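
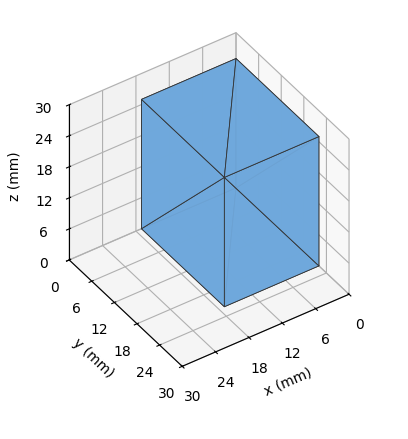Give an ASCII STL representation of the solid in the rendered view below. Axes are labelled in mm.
Reading the render: the shape is a rectangular box, roughly 17 × 22 mm footprint and 25 mm tall (dimensions read to the nearest mm from the axis ticks). For the STL, each face is triangulated and given an outward normal.

solid part
  facet normal 0.0000 0.0000 -1.0000
    outer loop
      vertex 17.0 22.0 0.0
      vertex 17.0 0.0 0.0
      vertex 0.0 0.0 0.0
    endloop
  endfacet
  facet normal 0.0000 0.0000 -1.0000
    outer loop
      vertex 0.0 22.0 0.0
      vertex 17.0 22.0 0.0
      vertex 0.0 0.0 0.0
    endloop
  endfacet
  facet normal 0.0000 0.0000 1.0000
    outer loop
      vertex 0.0 0.0 25.0
      vertex 17.0 0.0 25.0
      vertex 17.0 22.0 25.0
    endloop
  endfacet
  facet normal 0.0000 0.0000 1.0000
    outer loop
      vertex 0.0 0.0 25.0
      vertex 17.0 22.0 25.0
      vertex 0.0 22.0 25.0
    endloop
  endfacet
  facet normal 0.0000 -1.0000 0.0000
    outer loop
      vertex 0.0 0.0 0.0
      vertex 17.0 0.0 0.0
      vertex 17.0 0.0 25.0
    endloop
  endfacet
  facet normal 0.0000 -1.0000 0.0000
    outer loop
      vertex 0.0 0.0 0.0
      vertex 17.0 0.0 25.0
      vertex 0.0 0.0 25.0
    endloop
  endfacet
  facet normal 0.0000 1.0000 0.0000
    outer loop
      vertex 17.0 22.0 25.0
      vertex 17.0 22.0 0.0
      vertex 0.0 22.0 0.0
    endloop
  endfacet
  facet normal 0.0000 1.0000 0.0000
    outer loop
      vertex 0.0 22.0 25.0
      vertex 17.0 22.0 25.0
      vertex 0.0 22.0 0.0
    endloop
  endfacet
  facet normal -1.0000 0.0000 0.0000
    outer loop
      vertex 0.0 22.0 25.0
      vertex 0.0 22.0 0.0
      vertex 0.0 0.0 0.0
    endloop
  endfacet
  facet normal -1.0000 0.0000 0.0000
    outer loop
      vertex 0.0 0.0 25.0
      vertex 0.0 22.0 25.0
      vertex 0.0 0.0 0.0
    endloop
  endfacet
  facet normal 1.0000 0.0000 0.0000
    outer loop
      vertex 17.0 0.0 0.0
      vertex 17.0 22.0 0.0
      vertex 17.0 22.0 25.0
    endloop
  endfacet
  facet normal 1.0000 0.0000 0.0000
    outer loop
      vertex 17.0 0.0 0.0
      vertex 17.0 22.0 25.0
      vertex 17.0 0.0 25.0
    endloop
  endfacet
endsolid part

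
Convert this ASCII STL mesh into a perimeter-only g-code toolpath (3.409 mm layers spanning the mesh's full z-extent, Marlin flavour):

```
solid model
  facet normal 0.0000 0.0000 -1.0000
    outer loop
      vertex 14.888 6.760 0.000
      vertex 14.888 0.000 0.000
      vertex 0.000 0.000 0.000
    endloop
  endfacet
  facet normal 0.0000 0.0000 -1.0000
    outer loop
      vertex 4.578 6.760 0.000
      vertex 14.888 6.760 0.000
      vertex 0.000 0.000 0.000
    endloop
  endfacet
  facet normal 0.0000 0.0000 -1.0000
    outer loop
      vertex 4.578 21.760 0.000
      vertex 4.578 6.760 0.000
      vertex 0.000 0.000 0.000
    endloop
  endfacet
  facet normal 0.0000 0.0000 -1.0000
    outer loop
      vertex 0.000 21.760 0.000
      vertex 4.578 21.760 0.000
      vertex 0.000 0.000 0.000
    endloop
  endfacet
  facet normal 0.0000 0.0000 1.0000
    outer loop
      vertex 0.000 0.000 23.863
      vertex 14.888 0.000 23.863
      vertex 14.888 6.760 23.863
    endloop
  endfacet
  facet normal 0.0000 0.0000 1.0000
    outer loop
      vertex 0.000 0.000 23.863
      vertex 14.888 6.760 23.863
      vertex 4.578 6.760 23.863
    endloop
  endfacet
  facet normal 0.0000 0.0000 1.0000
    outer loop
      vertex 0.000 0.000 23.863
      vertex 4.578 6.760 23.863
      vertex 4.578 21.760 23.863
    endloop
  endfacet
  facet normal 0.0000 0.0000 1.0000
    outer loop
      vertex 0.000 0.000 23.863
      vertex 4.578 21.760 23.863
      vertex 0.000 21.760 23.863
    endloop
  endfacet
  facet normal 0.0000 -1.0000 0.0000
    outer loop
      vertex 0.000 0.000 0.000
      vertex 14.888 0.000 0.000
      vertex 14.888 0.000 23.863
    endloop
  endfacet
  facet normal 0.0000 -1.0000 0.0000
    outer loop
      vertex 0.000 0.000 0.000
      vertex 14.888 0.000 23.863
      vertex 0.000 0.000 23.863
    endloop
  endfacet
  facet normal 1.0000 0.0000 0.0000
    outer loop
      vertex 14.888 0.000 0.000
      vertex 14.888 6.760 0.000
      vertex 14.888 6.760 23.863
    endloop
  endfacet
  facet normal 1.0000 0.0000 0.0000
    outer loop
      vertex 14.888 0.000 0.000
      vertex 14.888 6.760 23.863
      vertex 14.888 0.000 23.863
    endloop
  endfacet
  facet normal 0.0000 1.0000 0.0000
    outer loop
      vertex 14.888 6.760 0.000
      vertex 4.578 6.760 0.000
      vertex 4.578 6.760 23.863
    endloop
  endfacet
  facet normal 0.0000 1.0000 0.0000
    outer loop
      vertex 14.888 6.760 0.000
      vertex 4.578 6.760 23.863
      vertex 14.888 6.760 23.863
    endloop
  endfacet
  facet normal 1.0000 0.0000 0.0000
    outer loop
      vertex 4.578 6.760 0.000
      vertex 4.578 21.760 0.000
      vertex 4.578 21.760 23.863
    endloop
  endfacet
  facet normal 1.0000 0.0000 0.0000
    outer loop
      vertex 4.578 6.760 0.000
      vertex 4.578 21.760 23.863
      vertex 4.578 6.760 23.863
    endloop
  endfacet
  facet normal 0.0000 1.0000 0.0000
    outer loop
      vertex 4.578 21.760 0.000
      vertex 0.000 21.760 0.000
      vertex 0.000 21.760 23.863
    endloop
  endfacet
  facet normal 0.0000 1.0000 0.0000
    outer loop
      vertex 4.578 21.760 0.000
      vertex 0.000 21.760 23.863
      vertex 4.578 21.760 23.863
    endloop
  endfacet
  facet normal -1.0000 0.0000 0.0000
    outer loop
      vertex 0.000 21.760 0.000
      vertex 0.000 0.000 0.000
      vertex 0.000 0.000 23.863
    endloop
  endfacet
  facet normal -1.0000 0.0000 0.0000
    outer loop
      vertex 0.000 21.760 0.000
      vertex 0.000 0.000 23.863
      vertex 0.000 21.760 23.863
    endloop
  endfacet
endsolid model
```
; perimeter-only toolpath
G21 ; units = mm
G90 ; absolute positioning
G28 ; home
; layer 1
G0 Z3.409
G0 X0.000 Y0.000
G1 X14.888 Y0.000
G1 X14.888 Y6.760
G1 X4.578 Y6.760
G1 X4.578 Y21.760
G1 X0.000 Y21.760
G1 X0.000 Y0.000
; layer 2
G0 Z6.818
G0 X0.000 Y0.000
G1 X14.888 Y0.000
G1 X14.888 Y6.760
G1 X4.578 Y6.760
G1 X4.578 Y21.760
G1 X0.000 Y21.760
G1 X0.000 Y0.000
; layer 3
G0 Z10.227
G0 X0.000 Y0.000
G1 X14.888 Y0.000
G1 X14.888 Y6.760
G1 X4.578 Y6.760
G1 X4.578 Y21.760
G1 X0.000 Y21.760
G1 X0.000 Y0.000
; layer 4
G0 Z13.636
G0 X0.000 Y0.000
G1 X14.888 Y0.000
G1 X14.888 Y6.760
G1 X4.578 Y6.760
G1 X4.578 Y21.760
G1 X0.000 Y21.760
G1 X0.000 Y0.000
; layer 5
G0 Z17.045
G0 X0.000 Y0.000
G1 X14.888 Y0.000
G1 X14.888 Y6.760
G1 X4.578 Y6.760
G1 X4.578 Y21.760
G1 X0.000 Y21.760
G1 X0.000 Y0.000
; layer 6
G0 Z20.454
G0 X0.000 Y0.000
G1 X14.888 Y0.000
G1 X14.888 Y6.760
G1 X4.578 Y6.760
G1 X4.578 Y21.760
G1 X0.000 Y21.760
G1 X0.000 Y0.000
; layer 7
G0 Z23.863
G0 X0.000 Y0.000
G1 X14.888 Y0.000
G1 X14.888 Y6.760
G1 X4.578 Y6.760
G1 X4.578 Y21.760
G1 X0.000 Y21.760
G1 X0.000 Y0.000
M2 ; end

The solid is an L-shaped prism: outer 14.9 × 21.8 mm, arm thicknesses ≈ 6.76 mm (horizontal) and 4.58 mm (vertical), extruded 23.9 mm in z. Slicing at Δz = 3.409 mm — 7 equal slices spanning the solid's height, so layer i sits at z = i·h/7 — gives 7 non-empty perimeters. Each is a 6-segment closed polygon; G0 lifts to the layer z and rapids to the start vertex, then G1 traces the edges.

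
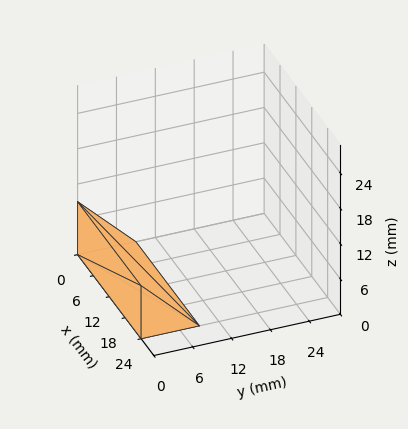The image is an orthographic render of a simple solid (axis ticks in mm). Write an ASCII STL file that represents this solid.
Reading the render: the shape is a wedge (ramp): 24 × 9 mm base, rising to 9 mm along the y=0 edge and sloping linearly to z=0 at y=9 (dimensions read to the nearest mm from the axis ticks). For the STL, each face is triangulated and given an outward normal.

solid part
  facet normal 0.0000 0.0000 -1.0000
    outer loop
      vertex 24.00 9.00 0.00
      vertex 24.00 0.00 0.00
      vertex 0.00 0.00 0.00
    endloop
  endfacet
  facet normal 0.0000 0.0000 -1.0000
    outer loop
      vertex 0.00 9.00 0.00
      vertex 24.00 9.00 0.00
      vertex 0.00 0.00 0.00
    endloop
  endfacet
  facet normal 0.0000 -1.0000 0.0000
    outer loop
      vertex 0.00 0.00 0.00
      vertex 24.00 0.00 0.00
      vertex 24.00 0.00 9.00
    endloop
  endfacet
  facet normal 0.0000 -1.0000 0.0000
    outer loop
      vertex 0.00 0.00 0.00
      vertex 24.00 0.00 9.00
      vertex 0.00 0.00 9.00
    endloop
  endfacet
  facet normal 0.0000 0.7071 0.7071
    outer loop
      vertex 0.00 0.00 9.00
      vertex 24.00 0.00 9.00
      vertex 24.00 9.00 0.00
    endloop
  endfacet
  facet normal 0.0000 0.7071 0.7071
    outer loop
      vertex 0.00 0.00 9.00
      vertex 24.00 9.00 0.00
      vertex 0.00 9.00 0.00
    endloop
  endfacet
  facet normal -1.0000 0.0000 0.0000
    outer loop
      vertex 0.00 0.00 9.00
      vertex 0.00 9.00 0.00
      vertex 0.00 0.00 0.00
    endloop
  endfacet
  facet normal 1.0000 0.0000 0.0000
    outer loop
      vertex 24.00 0.00 0.00
      vertex 24.00 9.00 0.00
      vertex 24.00 0.00 9.00
    endloop
  endfacet
endsolid part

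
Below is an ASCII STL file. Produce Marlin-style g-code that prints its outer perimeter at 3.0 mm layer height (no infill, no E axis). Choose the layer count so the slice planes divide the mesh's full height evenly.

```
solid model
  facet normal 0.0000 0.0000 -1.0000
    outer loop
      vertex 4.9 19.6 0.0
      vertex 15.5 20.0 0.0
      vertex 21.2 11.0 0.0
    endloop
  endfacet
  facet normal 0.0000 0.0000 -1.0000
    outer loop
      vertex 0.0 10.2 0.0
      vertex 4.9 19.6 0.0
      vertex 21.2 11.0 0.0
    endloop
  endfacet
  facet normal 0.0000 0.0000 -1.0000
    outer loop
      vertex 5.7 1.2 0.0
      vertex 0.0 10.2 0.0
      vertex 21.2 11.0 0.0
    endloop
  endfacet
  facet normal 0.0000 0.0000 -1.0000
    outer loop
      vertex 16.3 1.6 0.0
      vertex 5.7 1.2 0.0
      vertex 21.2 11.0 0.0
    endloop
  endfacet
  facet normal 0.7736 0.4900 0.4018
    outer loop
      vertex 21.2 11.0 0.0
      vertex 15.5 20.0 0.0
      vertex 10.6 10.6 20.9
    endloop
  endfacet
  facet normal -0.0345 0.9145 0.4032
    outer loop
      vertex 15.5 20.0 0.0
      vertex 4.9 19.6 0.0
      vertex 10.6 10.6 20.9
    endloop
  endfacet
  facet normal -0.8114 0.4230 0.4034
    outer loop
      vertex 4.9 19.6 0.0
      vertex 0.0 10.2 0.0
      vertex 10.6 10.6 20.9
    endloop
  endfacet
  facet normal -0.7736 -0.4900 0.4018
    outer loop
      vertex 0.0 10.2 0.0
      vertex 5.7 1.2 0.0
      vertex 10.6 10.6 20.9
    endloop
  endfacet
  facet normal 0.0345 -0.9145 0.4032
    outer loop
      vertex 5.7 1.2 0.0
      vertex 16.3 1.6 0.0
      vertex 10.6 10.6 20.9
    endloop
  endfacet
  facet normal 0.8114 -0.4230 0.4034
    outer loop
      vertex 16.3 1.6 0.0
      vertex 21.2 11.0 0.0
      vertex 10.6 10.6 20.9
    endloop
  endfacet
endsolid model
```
; perimeter-only toolpath
G21 ; units = mm
G90 ; absolute positioning
G28 ; home
; layer 1
G0 Z3.0
G0 X19.7 Y10.9
G1 X14.8 Y18.7
G1 X5.7 Y18.3
G1 X1.5 Y10.3
G1 X6.4 Y2.5
G1 X15.5 Y2.9
G1 X19.7 Y10.9
; layer 2
G0 Z6.0
G0 X18.2 Y10.9
G1 X14.1 Y17.3
G1 X6.5 Y17.0
G1 X3.0 Y10.3
G1 X7.1 Y3.9
G1 X14.7 Y4.2
G1 X18.2 Y10.9
; layer 3
G0 Z9.0
G0 X16.7 Y10.8
G1 X13.4 Y16.0
G1 X7.3 Y15.7
G1 X4.5 Y10.4
G1 X7.8 Y5.2
G1 X13.9 Y5.5
G1 X16.7 Y10.8
; layer 4
G0 Z11.9
G0 X15.1 Y10.8
G1 X12.7 Y14.6
G1 X8.2 Y14.5
G1 X6.1 Y10.4
G1 X8.5 Y6.6
G1 X13.0 Y6.7
G1 X15.1 Y10.8
; layer 5
G0 Z14.9
G0 X13.6 Y10.7
G1 X12.0 Y13.3
G1 X9.0 Y13.2
G1 X7.6 Y10.5
G1 X9.2 Y7.9
G1 X12.2 Y8.0
G1 X13.6 Y10.7
; layer 6
G0 Z17.9
G0 X12.1 Y10.7
G1 X11.3 Y11.9
G1 X9.8 Y11.9
G1 X9.1 Y10.5
G1 X9.9 Y9.3
G1 X11.4 Y9.3
G1 X12.1 Y10.7
M2 ; end

The solid is a regular 6-sided pyramid, base circumscribed radius ≈ 10.6 mm, apex at z ≈ 20.9 mm. Slicing at Δz = 3.0 mm — 7 equal slices spanning the solid's height, so layer i sits at z = i·h/7 — gives 6 non-empty perimeters. Each is a 6-segment closed polygon; G0 lifts to the layer z and rapids to the start vertex, then G1 traces the edges. The cross-section shrinks linearly with z (the slice at the apex is degenerate and omitted).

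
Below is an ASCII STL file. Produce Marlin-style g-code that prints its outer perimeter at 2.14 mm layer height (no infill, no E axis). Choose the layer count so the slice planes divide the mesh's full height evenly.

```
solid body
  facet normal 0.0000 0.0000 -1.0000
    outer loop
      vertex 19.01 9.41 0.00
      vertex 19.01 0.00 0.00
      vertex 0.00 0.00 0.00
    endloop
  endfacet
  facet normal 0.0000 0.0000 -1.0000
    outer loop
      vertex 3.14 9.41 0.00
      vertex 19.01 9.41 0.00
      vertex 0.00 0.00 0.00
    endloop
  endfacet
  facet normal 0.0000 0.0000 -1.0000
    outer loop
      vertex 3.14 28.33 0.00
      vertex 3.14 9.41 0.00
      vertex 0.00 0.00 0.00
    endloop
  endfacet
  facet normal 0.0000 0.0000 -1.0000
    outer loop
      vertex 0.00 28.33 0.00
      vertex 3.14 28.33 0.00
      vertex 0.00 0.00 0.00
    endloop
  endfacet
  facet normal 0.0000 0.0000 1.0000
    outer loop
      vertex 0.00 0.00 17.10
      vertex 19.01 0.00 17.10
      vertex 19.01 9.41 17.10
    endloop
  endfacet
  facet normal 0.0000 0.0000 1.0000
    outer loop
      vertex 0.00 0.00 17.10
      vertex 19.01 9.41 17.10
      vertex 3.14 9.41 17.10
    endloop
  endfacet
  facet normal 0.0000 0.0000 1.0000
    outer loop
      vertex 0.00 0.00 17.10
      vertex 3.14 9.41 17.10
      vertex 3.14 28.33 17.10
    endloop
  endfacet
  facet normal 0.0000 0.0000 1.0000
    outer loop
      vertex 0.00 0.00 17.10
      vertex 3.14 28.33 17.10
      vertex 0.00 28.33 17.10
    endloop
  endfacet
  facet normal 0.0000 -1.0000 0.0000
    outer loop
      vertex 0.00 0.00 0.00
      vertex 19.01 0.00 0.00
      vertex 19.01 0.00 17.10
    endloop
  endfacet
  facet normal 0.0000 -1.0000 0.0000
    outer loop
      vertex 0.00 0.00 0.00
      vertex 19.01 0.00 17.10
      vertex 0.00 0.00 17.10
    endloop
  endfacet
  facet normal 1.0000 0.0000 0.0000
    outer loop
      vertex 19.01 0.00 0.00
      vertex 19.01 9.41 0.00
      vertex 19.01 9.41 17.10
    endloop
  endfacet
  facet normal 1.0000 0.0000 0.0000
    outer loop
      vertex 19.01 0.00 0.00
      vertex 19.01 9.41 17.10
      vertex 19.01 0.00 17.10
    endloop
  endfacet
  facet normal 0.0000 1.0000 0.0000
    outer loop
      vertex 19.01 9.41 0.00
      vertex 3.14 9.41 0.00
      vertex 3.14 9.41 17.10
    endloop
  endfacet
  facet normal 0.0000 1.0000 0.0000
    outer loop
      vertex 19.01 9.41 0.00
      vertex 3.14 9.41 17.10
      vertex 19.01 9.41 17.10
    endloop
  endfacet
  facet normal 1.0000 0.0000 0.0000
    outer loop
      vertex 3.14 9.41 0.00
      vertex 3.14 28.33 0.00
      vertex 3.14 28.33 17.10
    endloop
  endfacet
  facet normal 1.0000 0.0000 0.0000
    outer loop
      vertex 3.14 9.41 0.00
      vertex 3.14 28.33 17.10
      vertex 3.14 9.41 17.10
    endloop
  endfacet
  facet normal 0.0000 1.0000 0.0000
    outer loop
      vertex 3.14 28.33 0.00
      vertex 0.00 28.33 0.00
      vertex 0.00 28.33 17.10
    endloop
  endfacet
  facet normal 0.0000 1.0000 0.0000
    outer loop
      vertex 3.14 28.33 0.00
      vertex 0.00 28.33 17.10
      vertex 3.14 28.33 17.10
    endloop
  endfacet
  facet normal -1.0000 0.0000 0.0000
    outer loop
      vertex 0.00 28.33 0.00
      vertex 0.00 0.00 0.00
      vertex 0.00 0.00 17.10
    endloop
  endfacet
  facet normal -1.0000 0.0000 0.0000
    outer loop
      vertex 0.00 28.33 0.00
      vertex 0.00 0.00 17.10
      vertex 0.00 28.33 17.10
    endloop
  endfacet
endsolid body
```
; perimeter-only toolpath
G21 ; units = mm
G90 ; absolute positioning
G28 ; home
; layer 1
G0 Z2.14
G0 X0.00 Y0.00
G1 X19.01 Y0.00
G1 X19.01 Y9.41
G1 X3.14 Y9.41
G1 X3.14 Y28.33
G1 X0.00 Y28.33
G1 X0.00 Y0.00
; layer 2
G0 Z4.28
G0 X0.00 Y0.00
G1 X19.01 Y0.00
G1 X19.01 Y9.41
G1 X3.14 Y9.41
G1 X3.14 Y28.33
G1 X0.00 Y28.33
G1 X0.00 Y0.00
; layer 3
G0 Z6.41
G0 X0.00 Y0.00
G1 X19.01 Y0.00
G1 X19.01 Y9.41
G1 X3.14 Y9.41
G1 X3.14 Y28.33
G1 X0.00 Y28.33
G1 X0.00 Y0.00
; layer 4
G0 Z8.55
G0 X0.00 Y0.00
G1 X19.01 Y0.00
G1 X19.01 Y9.41
G1 X3.14 Y9.41
G1 X3.14 Y28.33
G1 X0.00 Y28.33
G1 X0.00 Y0.00
; layer 5
G0 Z10.69
G0 X0.00 Y0.00
G1 X19.01 Y0.00
G1 X19.01 Y9.41
G1 X3.14 Y9.41
G1 X3.14 Y28.33
G1 X0.00 Y28.33
G1 X0.00 Y0.00
; layer 6
G0 Z12.83
G0 X0.00 Y0.00
G1 X19.01 Y0.00
G1 X19.01 Y9.41
G1 X3.14 Y9.41
G1 X3.14 Y28.33
G1 X0.00 Y28.33
G1 X0.00 Y0.00
; layer 7
G0 Z14.96
G0 X0.00 Y0.00
G1 X19.01 Y0.00
G1 X19.01 Y9.41
G1 X3.14 Y9.41
G1 X3.14 Y28.33
G1 X0.00 Y28.33
G1 X0.00 Y0.00
; layer 8
G0 Z17.10
G0 X0.00 Y0.00
G1 X19.01 Y0.00
G1 X19.01 Y9.41
G1 X3.14 Y9.41
G1 X3.14 Y28.33
G1 X0.00 Y28.33
G1 X0.00 Y0.00
M2 ; end

The solid is an L-shaped prism: outer 19 × 28.3 mm, arm thicknesses ≈ 9.41 mm (horizontal) and 3.14 mm (vertical), extruded 17.1 mm in z. Slicing at Δz = 2.14 mm — 8 equal slices spanning the solid's height, so layer i sits at z = i·h/8 — gives 8 non-empty perimeters. Each is a 6-segment closed polygon; G0 lifts to the layer z and rapids to the start vertex, then G1 traces the edges.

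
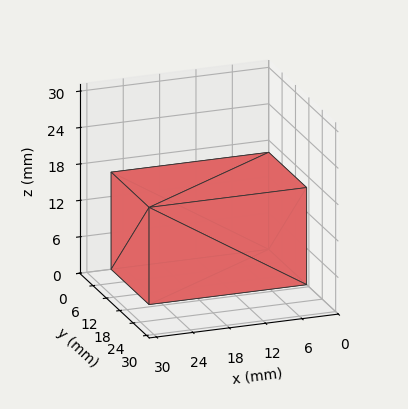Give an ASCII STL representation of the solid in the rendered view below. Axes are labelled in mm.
Reading the render: the shape is a rectangular box, roughly 26 × 17 mm footprint and 16 mm tall (dimensions read to the nearest mm from the axis ticks). For the STL, each face is triangulated and given an outward normal.

solid part
  facet normal 0.0000 0.0000 -1.0000
    outer loop
      vertex 26.0 17.0 0.0
      vertex 26.0 0.0 0.0
      vertex 0.0 0.0 0.0
    endloop
  endfacet
  facet normal 0.0000 0.0000 -1.0000
    outer loop
      vertex 0.0 17.0 0.0
      vertex 26.0 17.0 0.0
      vertex 0.0 0.0 0.0
    endloop
  endfacet
  facet normal 0.0000 0.0000 1.0000
    outer loop
      vertex 0.0 0.0 16.0
      vertex 26.0 0.0 16.0
      vertex 26.0 17.0 16.0
    endloop
  endfacet
  facet normal 0.0000 0.0000 1.0000
    outer loop
      vertex 0.0 0.0 16.0
      vertex 26.0 17.0 16.0
      vertex 0.0 17.0 16.0
    endloop
  endfacet
  facet normal 0.0000 -1.0000 0.0000
    outer loop
      vertex 0.0 0.0 0.0
      vertex 26.0 0.0 0.0
      vertex 26.0 0.0 16.0
    endloop
  endfacet
  facet normal 0.0000 -1.0000 0.0000
    outer loop
      vertex 0.0 0.0 0.0
      vertex 26.0 0.0 16.0
      vertex 0.0 0.0 16.0
    endloop
  endfacet
  facet normal 0.0000 1.0000 0.0000
    outer loop
      vertex 26.0 17.0 16.0
      vertex 26.0 17.0 0.0
      vertex 0.0 17.0 0.0
    endloop
  endfacet
  facet normal 0.0000 1.0000 0.0000
    outer loop
      vertex 0.0 17.0 16.0
      vertex 26.0 17.0 16.0
      vertex 0.0 17.0 0.0
    endloop
  endfacet
  facet normal -1.0000 0.0000 0.0000
    outer loop
      vertex 0.0 17.0 16.0
      vertex 0.0 17.0 0.0
      vertex 0.0 0.0 0.0
    endloop
  endfacet
  facet normal -1.0000 0.0000 0.0000
    outer loop
      vertex 0.0 0.0 16.0
      vertex 0.0 17.0 16.0
      vertex 0.0 0.0 0.0
    endloop
  endfacet
  facet normal 1.0000 0.0000 0.0000
    outer loop
      vertex 26.0 0.0 0.0
      vertex 26.0 17.0 0.0
      vertex 26.0 17.0 16.0
    endloop
  endfacet
  facet normal 1.0000 0.0000 0.0000
    outer loop
      vertex 26.0 0.0 0.0
      vertex 26.0 17.0 16.0
      vertex 26.0 0.0 16.0
    endloop
  endfacet
endsolid part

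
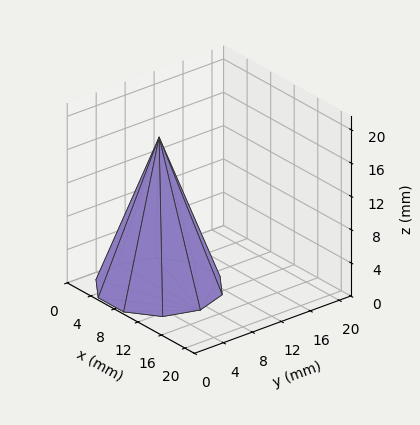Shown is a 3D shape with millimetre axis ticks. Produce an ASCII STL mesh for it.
Reading the render: the shape is a regular 10-sided pyramid, base circumscribed radius ≈ 7 mm, apex at z ≈ 18 mm (dimensions read to the nearest mm from the axis ticks). For the STL, each face is triangulated and given an outward normal.

solid part
  facet normal 0.0000 0.0000 -1.0000
    outer loop
      vertex 9.163 13.657 0.000
      vertex 12.663 11.114 0.000
      vertex 14.000 7.000 0.000
    endloop
  endfacet
  facet normal 0.0000 0.0000 -1.0000
    outer loop
      vertex 4.837 13.657 0.000
      vertex 9.163 13.657 0.000
      vertex 14.000 7.000 0.000
    endloop
  endfacet
  facet normal 0.0000 0.0000 -1.0000
    outer loop
      vertex 1.337 11.114 0.000
      vertex 4.837 13.657 0.000
      vertex 14.000 7.000 0.000
    endloop
  endfacet
  facet normal 0.0000 0.0000 -1.0000
    outer loop
      vertex 0.000 7.000 0.000
      vertex 1.337 11.114 0.000
      vertex 14.000 7.000 0.000
    endloop
  endfacet
  facet normal 0.0000 0.0000 -1.0000
    outer loop
      vertex 1.337 2.886 0.000
      vertex 0.000 7.000 0.000
      vertex 14.000 7.000 0.000
    endloop
  endfacet
  facet normal 0.0000 0.0000 -1.0000
    outer loop
      vertex 4.837 0.343 0.000
      vertex 1.337 2.886 0.000
      vertex 14.000 7.000 0.000
    endloop
  endfacet
  facet normal 0.0000 0.0000 -1.0000
    outer loop
      vertex 9.163 0.343 0.000
      vertex 4.837 0.343 0.000
      vertex 14.000 7.000 0.000
    endloop
  endfacet
  facet normal 0.0000 0.0000 -1.0000
    outer loop
      vertex 12.663 2.886 0.000
      vertex 9.163 0.343 0.000
      vertex 14.000 7.000 0.000
    endloop
  endfacet
  facet normal 0.8920 0.2899 0.3469
    outer loop
      vertex 14.000 7.000 0.000
      vertex 12.663 11.114 0.000
      vertex 7.000 7.000 18.000
    endloop
  endfacet
  facet normal 0.5513 0.7588 0.3469
    outer loop
      vertex 12.663 11.114 0.000
      vertex 9.163 13.657 0.000
      vertex 7.000 7.000 18.000
    endloop
  endfacet
  facet normal 0.0000 0.9379 0.3469
    outer loop
      vertex 9.163 13.657 0.000
      vertex 4.837 13.657 0.000
      vertex 7.000 7.000 18.000
    endloop
  endfacet
  facet normal -0.5513 0.7588 0.3469
    outer loop
      vertex 4.837 13.657 0.000
      vertex 1.337 11.114 0.000
      vertex 7.000 7.000 18.000
    endloop
  endfacet
  facet normal -0.8920 0.2899 0.3469
    outer loop
      vertex 1.337 11.114 0.000
      vertex 0.000 7.000 0.000
      vertex 7.000 7.000 18.000
    endloop
  endfacet
  facet normal -0.8920 -0.2899 0.3469
    outer loop
      vertex 0.000 7.000 0.000
      vertex 1.337 2.886 0.000
      vertex 7.000 7.000 18.000
    endloop
  endfacet
  facet normal -0.5513 -0.7588 0.3469
    outer loop
      vertex 1.337 2.886 0.000
      vertex 4.837 0.343 0.000
      vertex 7.000 7.000 18.000
    endloop
  endfacet
  facet normal 0.0000 -0.9379 0.3469
    outer loop
      vertex 4.837 0.343 0.000
      vertex 9.163 0.343 0.000
      vertex 7.000 7.000 18.000
    endloop
  endfacet
  facet normal 0.5513 -0.7588 0.3469
    outer loop
      vertex 9.163 0.343 0.000
      vertex 12.663 2.886 0.000
      vertex 7.000 7.000 18.000
    endloop
  endfacet
  facet normal 0.8920 -0.2899 0.3469
    outer loop
      vertex 12.663 2.886 0.000
      vertex 14.000 7.000 0.000
      vertex 7.000 7.000 18.000
    endloop
  endfacet
endsolid part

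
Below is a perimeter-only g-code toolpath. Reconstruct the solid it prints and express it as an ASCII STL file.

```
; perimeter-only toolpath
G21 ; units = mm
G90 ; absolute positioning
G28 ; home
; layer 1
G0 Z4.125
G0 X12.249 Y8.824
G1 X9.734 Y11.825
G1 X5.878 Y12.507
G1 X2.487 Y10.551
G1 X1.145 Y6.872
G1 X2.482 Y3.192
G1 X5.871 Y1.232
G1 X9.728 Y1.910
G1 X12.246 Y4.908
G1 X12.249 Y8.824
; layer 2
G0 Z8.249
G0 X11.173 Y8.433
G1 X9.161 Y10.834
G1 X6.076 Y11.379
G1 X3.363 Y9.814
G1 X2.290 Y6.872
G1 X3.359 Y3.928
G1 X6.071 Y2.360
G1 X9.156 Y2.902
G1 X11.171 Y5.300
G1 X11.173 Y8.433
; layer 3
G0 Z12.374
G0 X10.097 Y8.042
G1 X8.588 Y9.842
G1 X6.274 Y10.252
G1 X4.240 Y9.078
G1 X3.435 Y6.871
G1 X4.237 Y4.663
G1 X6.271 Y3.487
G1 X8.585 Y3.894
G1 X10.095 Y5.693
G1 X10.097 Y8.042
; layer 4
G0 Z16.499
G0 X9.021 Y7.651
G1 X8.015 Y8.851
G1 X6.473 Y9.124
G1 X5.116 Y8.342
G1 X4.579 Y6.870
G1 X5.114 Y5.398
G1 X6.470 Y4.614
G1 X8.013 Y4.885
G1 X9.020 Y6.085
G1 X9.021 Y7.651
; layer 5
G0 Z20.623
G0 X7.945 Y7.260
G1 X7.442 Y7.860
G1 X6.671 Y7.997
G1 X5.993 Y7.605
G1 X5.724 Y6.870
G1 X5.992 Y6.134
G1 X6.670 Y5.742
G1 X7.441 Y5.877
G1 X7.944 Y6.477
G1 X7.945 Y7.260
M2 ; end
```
solid part
  facet normal 0.0000 0.0000 -1.0000
    outer loop
      vertex 5.680 13.634 0.000
      vertex 10.307 12.816 0.000
      vertex 13.325 9.215 0.000
    endloop
  endfacet
  facet normal 0.0000 0.0000 -1.0000
    outer loop
      vertex 1.610 11.287 0.000
      vertex 5.680 13.634 0.000
      vertex 13.325 9.215 0.000
    endloop
  endfacet
  facet normal 0.0000 0.0000 -1.0000
    outer loop
      vertex 0.000 6.873 0.000
      vertex 1.610 11.287 0.000
      vertex 13.325 9.215 0.000
    endloop
  endfacet
  facet normal 0.0000 0.0000 -1.0000
    outer loop
      vertex 1.604 2.457 0.000
      vertex 0.000 6.873 0.000
      vertex 13.325 9.215 0.000
    endloop
  endfacet
  facet normal 0.0000 0.0000 -1.0000
    outer loop
      vertex 5.672 0.105 0.000
      vertex 1.604 2.457 0.000
      vertex 13.325 9.215 0.000
    endloop
  endfacet
  facet normal 0.0000 0.0000 -1.0000
    outer loop
      vertex 10.300 0.918 0.000
      vertex 5.672 0.105 0.000
      vertex 13.325 9.215 0.000
    endloop
  endfacet
  facet normal 0.0000 0.0000 -1.0000
    outer loop
      vertex 13.322 4.516 0.000
      vertex 10.300 0.918 0.000
      vertex 13.325 9.215 0.000
    endloop
  endfacet
  facet normal 0.7416 0.6215 0.2524
    outer loop
      vertex 13.325 9.215 0.000
      vertex 10.307 12.816 0.000
      vertex 6.869 6.869 24.748
    endloop
  endfacet
  facet normal 0.1685 0.9529 0.2524
    outer loop
      vertex 10.307 12.816 0.000
      vertex 5.680 13.634 0.000
      vertex 6.869 6.869 24.748
    endloop
  endfacet
  facet normal -0.4834 0.8382 0.2524
    outer loop
      vertex 5.680 13.634 0.000
      vertex 1.610 11.287 0.000
      vertex 6.869 6.869 24.748
    endloop
  endfacet
  facet normal -0.9090 0.3316 0.2524
    outer loop
      vertex 1.610 11.287 0.000
      vertex 0.000 6.873 0.000
      vertex 6.869 6.869 24.748
    endloop
  endfacet
  facet normal -0.9095 -0.3303 0.2524
    outer loop
      vertex 0.000 6.873 0.000
      vertex 1.604 2.457 0.000
      vertex 6.869 6.869 24.748
    endloop
  endfacet
  facet normal -0.4843 -0.8377 0.2524
    outer loop
      vertex 1.604 2.457 0.000
      vertex 5.672 0.105 0.000
      vertex 6.869 6.869 24.748
    endloop
  endfacet
  facet normal 0.1674 -0.9530 0.2524
    outer loop
      vertex 5.672 0.105 0.000
      vertex 10.300 0.918 0.000
      vertex 6.869 6.869 24.748
    endloop
  endfacet
  facet normal 0.7410 -0.6223 0.2524
    outer loop
      vertex 10.300 0.918 0.000
      vertex 13.322 4.516 0.000
      vertex 6.869 6.869 24.748
    endloop
  endfacet
  facet normal 0.9676 -0.0006 0.2524
    outer loop
      vertex 13.322 4.516 0.000
      vertex 13.325 9.215 0.000
      vertex 6.869 6.869 24.748
    endloop
  endfacet
endsolid part

The G0 Z moves step by Δz≈4.125 mm. The G1 loops shrink linearly with z, so the solid tapers from its base footprint up to z≈24.7. Closing with a flat bottom cap and the tapered top and triangulating gives 16 facets — a regular 9-sided pyramid, base circumscribed radius ≈ 6.87 mm, apex at z ≈ 24.7 mm.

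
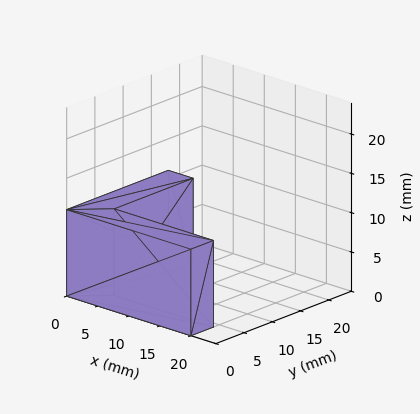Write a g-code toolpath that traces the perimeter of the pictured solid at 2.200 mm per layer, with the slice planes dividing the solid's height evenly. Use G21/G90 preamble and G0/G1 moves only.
Reading the render: the shape is an L-shaped prism: outer 20 × 18 mm, arm thicknesses ≈ 4 mm (horizontal) and 4 mm (vertical), extruded 11 mm in z (dimensions read to the nearest mm from the axis ticks). For the g-code, the solid's height is divided into equal slices at the stated Δz and each level perimeter traced with G1 moves after a G0 lift.

; perimeter-only toolpath
G21 ; units = mm
G90 ; absolute positioning
G28 ; home
; layer 1
G0 Z2.200
G0 X0.000 Y0.000
G1 X20.000 Y0.000
G1 X20.000 Y4.000
G1 X4.000 Y4.000
G1 X4.000 Y18.000
G1 X0.000 Y18.000
G1 X0.000 Y0.000
; layer 2
G0 Z4.400
G0 X0.000 Y0.000
G1 X20.000 Y0.000
G1 X20.000 Y4.000
G1 X4.000 Y4.000
G1 X4.000 Y18.000
G1 X0.000 Y18.000
G1 X0.000 Y0.000
; layer 3
G0 Z6.600
G0 X0.000 Y0.000
G1 X20.000 Y0.000
G1 X20.000 Y4.000
G1 X4.000 Y4.000
G1 X4.000 Y18.000
G1 X0.000 Y18.000
G1 X0.000 Y0.000
; layer 4
G0 Z8.800
G0 X0.000 Y0.000
G1 X20.000 Y0.000
G1 X20.000 Y4.000
G1 X4.000 Y4.000
G1 X4.000 Y18.000
G1 X0.000 Y18.000
G1 X0.000 Y0.000
; layer 5
G0 Z11.000
G0 X0.000 Y0.000
G1 X20.000 Y0.000
G1 X20.000 Y4.000
G1 X4.000 Y4.000
G1 X4.000 Y18.000
G1 X0.000 Y18.000
G1 X0.000 Y0.000
M2 ; end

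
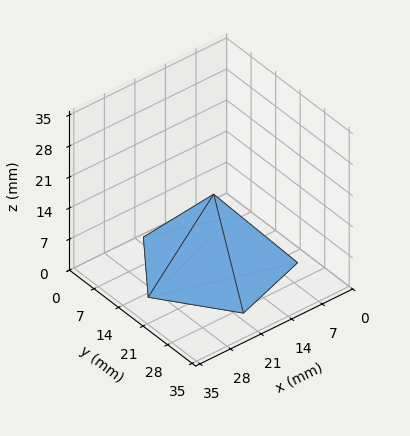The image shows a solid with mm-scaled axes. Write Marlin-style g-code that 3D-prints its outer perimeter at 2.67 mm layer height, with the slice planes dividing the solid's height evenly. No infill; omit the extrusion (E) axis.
Reading the render: the shape is a regular 5-sided pyramid, base circumscribed radius ≈ 15 mm, apex at z ≈ 16 mm (dimensions read to the nearest mm from the axis ticks). For the g-code, the solid's height is divided into equal slices at the stated Δz and each level perimeter traced with G1 moves after a G0 lift.

; perimeter-only toolpath
G21 ; units = mm
G90 ; absolute positioning
G28 ; home
; layer 1
G0 Z2.67
G0 X27.50 Y15.00
G1 X18.87 Y26.89
G1 X4.88 Y22.35
G1 X4.88 Y7.65
G1 X18.87 Y3.11
G1 X27.50 Y15.00
; layer 2
G0 Z5.33
G0 X25.00 Y15.00
G1 X18.09 Y24.51
G1 X6.91 Y20.88
G1 X6.91 Y9.12
G1 X18.09 Y5.49
G1 X25.00 Y15.00
; layer 3
G0 Z8.00
G0 X22.50 Y15.00
G1 X17.32 Y22.13
G1 X8.93 Y19.41
G1 X8.93 Y10.59
G1 X17.32 Y7.87
G1 X22.50 Y15.00
; layer 4
G0 Z10.67
G0 X20.00 Y15.00
G1 X16.55 Y19.76
G1 X10.95 Y17.94
G1 X10.95 Y12.06
G1 X16.55 Y10.24
G1 X20.00 Y15.00
; layer 5
G0 Z13.33
G0 X17.50 Y15.00
G1 X15.77 Y17.38
G1 X12.98 Y16.47
G1 X12.98 Y13.53
G1 X15.77 Y12.62
G1 X17.50 Y15.00
M2 ; end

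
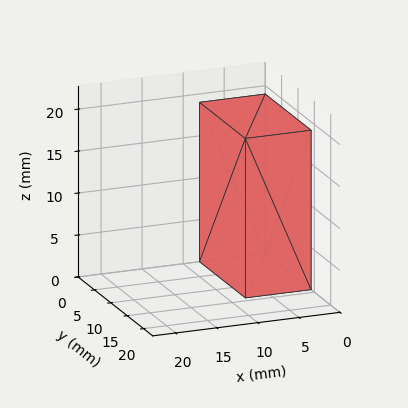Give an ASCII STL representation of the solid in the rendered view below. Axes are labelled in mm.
Reading the render: the shape is a rectangular box, roughly 8 × 14 mm footprint and 19 mm tall (dimensions read to the nearest mm from the axis ticks). For the STL, each face is triangulated and given an outward normal.

solid part
  facet normal 0.0000 0.0000 -1.0000
    outer loop
      vertex 8.0 14.0 0.0
      vertex 8.0 0.0 0.0
      vertex 0.0 0.0 0.0
    endloop
  endfacet
  facet normal 0.0000 0.0000 -1.0000
    outer loop
      vertex 0.0 14.0 0.0
      vertex 8.0 14.0 0.0
      vertex 0.0 0.0 0.0
    endloop
  endfacet
  facet normal 0.0000 0.0000 1.0000
    outer loop
      vertex 0.0 0.0 19.0
      vertex 8.0 0.0 19.0
      vertex 8.0 14.0 19.0
    endloop
  endfacet
  facet normal 0.0000 0.0000 1.0000
    outer loop
      vertex 0.0 0.0 19.0
      vertex 8.0 14.0 19.0
      vertex 0.0 14.0 19.0
    endloop
  endfacet
  facet normal 0.0000 -1.0000 0.0000
    outer loop
      vertex 0.0 0.0 0.0
      vertex 8.0 0.0 0.0
      vertex 8.0 0.0 19.0
    endloop
  endfacet
  facet normal 0.0000 -1.0000 0.0000
    outer loop
      vertex 0.0 0.0 0.0
      vertex 8.0 0.0 19.0
      vertex 0.0 0.0 19.0
    endloop
  endfacet
  facet normal 0.0000 1.0000 0.0000
    outer loop
      vertex 8.0 14.0 19.0
      vertex 8.0 14.0 0.0
      vertex 0.0 14.0 0.0
    endloop
  endfacet
  facet normal 0.0000 1.0000 0.0000
    outer loop
      vertex 0.0 14.0 19.0
      vertex 8.0 14.0 19.0
      vertex 0.0 14.0 0.0
    endloop
  endfacet
  facet normal -1.0000 0.0000 0.0000
    outer loop
      vertex 0.0 14.0 19.0
      vertex 0.0 14.0 0.0
      vertex 0.0 0.0 0.0
    endloop
  endfacet
  facet normal -1.0000 0.0000 0.0000
    outer loop
      vertex 0.0 0.0 19.0
      vertex 0.0 14.0 19.0
      vertex 0.0 0.0 0.0
    endloop
  endfacet
  facet normal 1.0000 0.0000 0.0000
    outer loop
      vertex 8.0 0.0 0.0
      vertex 8.0 14.0 0.0
      vertex 8.0 14.0 19.0
    endloop
  endfacet
  facet normal 1.0000 0.0000 0.0000
    outer loop
      vertex 8.0 0.0 0.0
      vertex 8.0 14.0 19.0
      vertex 8.0 0.0 19.0
    endloop
  endfacet
endsolid part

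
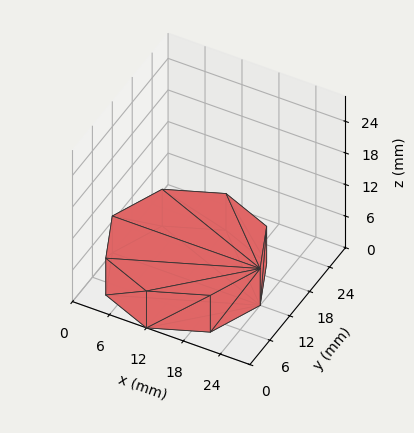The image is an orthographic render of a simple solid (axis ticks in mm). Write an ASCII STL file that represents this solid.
Reading the render: the shape is a regular 8-sided prism (a cylinder approximated with 8 flat sides), circumscribed radius ≈ 12 mm, height ≈ 7 mm (dimensions read to the nearest mm from the axis ticks). For the STL, each face is triangulated and given an outward normal.

solid part
  facet normal 0.0000 0.0000 -1.0000
    outer loop
      vertex 12.000 24.000 0.000
      vertex 20.485 20.485 0.000
      vertex 24.000 12.000 0.000
    endloop
  endfacet
  facet normal 0.0000 0.0000 -1.0000
    outer loop
      vertex 3.515 20.485 0.000
      vertex 12.000 24.000 0.000
      vertex 24.000 12.000 0.000
    endloop
  endfacet
  facet normal 0.0000 0.0000 -1.0000
    outer loop
      vertex 0.000 12.000 0.000
      vertex 3.515 20.485 0.000
      vertex 24.000 12.000 0.000
    endloop
  endfacet
  facet normal 0.0000 0.0000 -1.0000
    outer loop
      vertex 3.515 3.515 0.000
      vertex 0.000 12.000 0.000
      vertex 24.000 12.000 0.000
    endloop
  endfacet
  facet normal 0.0000 0.0000 -1.0000
    outer loop
      vertex 12.000 0.000 0.000
      vertex 3.515 3.515 0.000
      vertex 24.000 12.000 0.000
    endloop
  endfacet
  facet normal 0.0000 0.0000 -1.0000
    outer loop
      vertex 20.485 3.515 0.000
      vertex 12.000 0.000 0.000
      vertex 24.000 12.000 0.000
    endloop
  endfacet
  facet normal 0.0000 0.0000 1.0000
    outer loop
      vertex 24.000 12.000 7.000
      vertex 20.485 20.485 7.000
      vertex 12.000 24.000 7.000
    endloop
  endfacet
  facet normal 0.0000 0.0000 1.0000
    outer loop
      vertex 24.000 12.000 7.000
      vertex 12.000 24.000 7.000
      vertex 3.515 20.485 7.000
    endloop
  endfacet
  facet normal 0.0000 0.0000 1.0000
    outer loop
      vertex 24.000 12.000 7.000
      vertex 3.515 20.485 7.000
      vertex 0.000 12.000 7.000
    endloop
  endfacet
  facet normal 0.0000 0.0000 1.0000
    outer loop
      vertex 24.000 12.000 7.000
      vertex 0.000 12.000 7.000
      vertex 3.515 3.515 7.000
    endloop
  endfacet
  facet normal 0.0000 0.0000 1.0000
    outer loop
      vertex 24.000 12.000 7.000
      vertex 3.515 3.515 7.000
      vertex 12.000 0.000 7.000
    endloop
  endfacet
  facet normal 0.0000 0.0000 1.0000
    outer loop
      vertex 24.000 12.000 7.000
      vertex 12.000 0.000 7.000
      vertex 20.485 3.515 7.000
    endloop
  endfacet
  facet normal 0.9239 0.3827 0.0000
    outer loop
      vertex 24.000 12.000 0.000
      vertex 20.485 20.485 0.000
      vertex 20.485 20.485 7.000
    endloop
  endfacet
  facet normal 0.9239 0.3827 0.0000
    outer loop
      vertex 24.000 12.000 0.000
      vertex 20.485 20.485 7.000
      vertex 24.000 12.000 7.000
    endloop
  endfacet
  facet normal 0.3827 0.9239 0.0000
    outer loop
      vertex 20.485 20.485 0.000
      vertex 12.000 24.000 0.000
      vertex 12.000 24.000 7.000
    endloop
  endfacet
  facet normal 0.3827 0.9239 0.0000
    outer loop
      vertex 20.485 20.485 0.000
      vertex 12.000 24.000 7.000
      vertex 20.485 20.485 7.000
    endloop
  endfacet
  facet normal -0.3827 0.9239 0.0000
    outer loop
      vertex 12.000 24.000 0.000
      vertex 3.515 20.485 0.000
      vertex 3.515 20.485 7.000
    endloop
  endfacet
  facet normal -0.3827 0.9239 0.0000
    outer loop
      vertex 12.000 24.000 0.000
      vertex 3.515 20.485 7.000
      vertex 12.000 24.000 7.000
    endloop
  endfacet
  facet normal -0.9239 0.3827 0.0000
    outer loop
      vertex 3.515 20.485 0.000
      vertex 0.000 12.000 0.000
      vertex 0.000 12.000 7.000
    endloop
  endfacet
  facet normal -0.9239 0.3827 0.0000
    outer loop
      vertex 3.515 20.485 0.000
      vertex 0.000 12.000 7.000
      vertex 3.515 20.485 7.000
    endloop
  endfacet
  facet normal -0.9239 -0.3827 0.0000
    outer loop
      vertex 0.000 12.000 0.000
      vertex 3.515 3.515 0.000
      vertex 3.515 3.515 7.000
    endloop
  endfacet
  facet normal -0.9239 -0.3827 0.0000
    outer loop
      vertex 0.000 12.000 0.000
      vertex 3.515 3.515 7.000
      vertex 0.000 12.000 7.000
    endloop
  endfacet
  facet normal -0.3827 -0.9239 0.0000
    outer loop
      vertex 3.515 3.515 0.000
      vertex 12.000 0.000 0.000
      vertex 12.000 0.000 7.000
    endloop
  endfacet
  facet normal -0.3827 -0.9239 0.0000
    outer loop
      vertex 3.515 3.515 0.000
      vertex 12.000 0.000 7.000
      vertex 3.515 3.515 7.000
    endloop
  endfacet
  facet normal 0.3827 -0.9239 0.0000
    outer loop
      vertex 12.000 0.000 0.000
      vertex 20.485 3.515 0.000
      vertex 20.485 3.515 7.000
    endloop
  endfacet
  facet normal 0.3827 -0.9239 0.0000
    outer loop
      vertex 12.000 0.000 0.000
      vertex 20.485 3.515 7.000
      vertex 12.000 0.000 7.000
    endloop
  endfacet
  facet normal 0.9239 -0.3827 0.0000
    outer loop
      vertex 20.485 3.515 0.000
      vertex 24.000 12.000 0.000
      vertex 24.000 12.000 7.000
    endloop
  endfacet
  facet normal 0.9239 -0.3827 0.0000
    outer loop
      vertex 20.485 3.515 0.000
      vertex 24.000 12.000 7.000
      vertex 20.485 3.515 7.000
    endloop
  endfacet
endsolid part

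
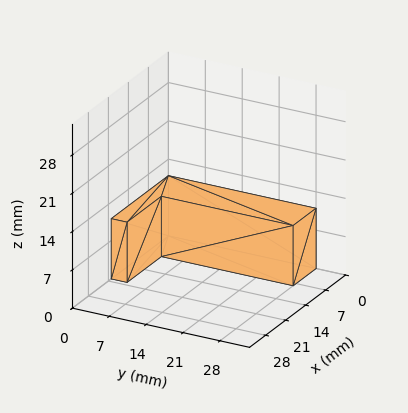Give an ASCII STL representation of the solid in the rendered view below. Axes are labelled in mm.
Reading the render: the shape is an L-shaped prism: outer 20 × 28 mm, arm thicknesses ≈ 3 mm (horizontal) and 8 mm (vertical), extruded 11 mm in z (dimensions read to the nearest mm from the axis ticks). For the STL, each face is triangulated and given an outward normal.

solid part
  facet normal 0.0000 0.0000 -1.0000
    outer loop
      vertex 20.00 3.00 0.00
      vertex 20.00 0.00 0.00
      vertex 0.00 0.00 0.00
    endloop
  endfacet
  facet normal 0.0000 0.0000 -1.0000
    outer loop
      vertex 8.00 3.00 0.00
      vertex 20.00 3.00 0.00
      vertex 0.00 0.00 0.00
    endloop
  endfacet
  facet normal 0.0000 0.0000 -1.0000
    outer loop
      vertex 8.00 28.00 0.00
      vertex 8.00 3.00 0.00
      vertex 0.00 0.00 0.00
    endloop
  endfacet
  facet normal 0.0000 0.0000 -1.0000
    outer loop
      vertex 0.00 28.00 0.00
      vertex 8.00 28.00 0.00
      vertex 0.00 0.00 0.00
    endloop
  endfacet
  facet normal 0.0000 0.0000 1.0000
    outer loop
      vertex 0.00 0.00 11.00
      vertex 20.00 0.00 11.00
      vertex 20.00 3.00 11.00
    endloop
  endfacet
  facet normal 0.0000 0.0000 1.0000
    outer loop
      vertex 0.00 0.00 11.00
      vertex 20.00 3.00 11.00
      vertex 8.00 3.00 11.00
    endloop
  endfacet
  facet normal 0.0000 0.0000 1.0000
    outer loop
      vertex 0.00 0.00 11.00
      vertex 8.00 3.00 11.00
      vertex 8.00 28.00 11.00
    endloop
  endfacet
  facet normal 0.0000 0.0000 1.0000
    outer loop
      vertex 0.00 0.00 11.00
      vertex 8.00 28.00 11.00
      vertex 0.00 28.00 11.00
    endloop
  endfacet
  facet normal 0.0000 -1.0000 0.0000
    outer loop
      vertex 0.00 0.00 0.00
      vertex 20.00 0.00 0.00
      vertex 20.00 0.00 11.00
    endloop
  endfacet
  facet normal 0.0000 -1.0000 0.0000
    outer loop
      vertex 0.00 0.00 0.00
      vertex 20.00 0.00 11.00
      vertex 0.00 0.00 11.00
    endloop
  endfacet
  facet normal 1.0000 0.0000 0.0000
    outer loop
      vertex 20.00 0.00 0.00
      vertex 20.00 3.00 0.00
      vertex 20.00 3.00 11.00
    endloop
  endfacet
  facet normal 1.0000 0.0000 0.0000
    outer loop
      vertex 20.00 0.00 0.00
      vertex 20.00 3.00 11.00
      vertex 20.00 0.00 11.00
    endloop
  endfacet
  facet normal 0.0000 1.0000 0.0000
    outer loop
      vertex 20.00 3.00 0.00
      vertex 8.00 3.00 0.00
      vertex 8.00 3.00 11.00
    endloop
  endfacet
  facet normal 0.0000 1.0000 0.0000
    outer loop
      vertex 20.00 3.00 0.00
      vertex 8.00 3.00 11.00
      vertex 20.00 3.00 11.00
    endloop
  endfacet
  facet normal 1.0000 0.0000 0.0000
    outer loop
      vertex 8.00 3.00 0.00
      vertex 8.00 28.00 0.00
      vertex 8.00 28.00 11.00
    endloop
  endfacet
  facet normal 1.0000 0.0000 0.0000
    outer loop
      vertex 8.00 3.00 0.00
      vertex 8.00 28.00 11.00
      vertex 8.00 3.00 11.00
    endloop
  endfacet
  facet normal 0.0000 1.0000 0.0000
    outer loop
      vertex 8.00 28.00 0.00
      vertex 0.00 28.00 0.00
      vertex 0.00 28.00 11.00
    endloop
  endfacet
  facet normal 0.0000 1.0000 0.0000
    outer loop
      vertex 8.00 28.00 0.00
      vertex 0.00 28.00 11.00
      vertex 8.00 28.00 11.00
    endloop
  endfacet
  facet normal -1.0000 0.0000 0.0000
    outer loop
      vertex 0.00 28.00 0.00
      vertex 0.00 0.00 0.00
      vertex 0.00 0.00 11.00
    endloop
  endfacet
  facet normal -1.0000 0.0000 0.0000
    outer loop
      vertex 0.00 28.00 0.00
      vertex 0.00 0.00 11.00
      vertex 0.00 28.00 11.00
    endloop
  endfacet
endsolid part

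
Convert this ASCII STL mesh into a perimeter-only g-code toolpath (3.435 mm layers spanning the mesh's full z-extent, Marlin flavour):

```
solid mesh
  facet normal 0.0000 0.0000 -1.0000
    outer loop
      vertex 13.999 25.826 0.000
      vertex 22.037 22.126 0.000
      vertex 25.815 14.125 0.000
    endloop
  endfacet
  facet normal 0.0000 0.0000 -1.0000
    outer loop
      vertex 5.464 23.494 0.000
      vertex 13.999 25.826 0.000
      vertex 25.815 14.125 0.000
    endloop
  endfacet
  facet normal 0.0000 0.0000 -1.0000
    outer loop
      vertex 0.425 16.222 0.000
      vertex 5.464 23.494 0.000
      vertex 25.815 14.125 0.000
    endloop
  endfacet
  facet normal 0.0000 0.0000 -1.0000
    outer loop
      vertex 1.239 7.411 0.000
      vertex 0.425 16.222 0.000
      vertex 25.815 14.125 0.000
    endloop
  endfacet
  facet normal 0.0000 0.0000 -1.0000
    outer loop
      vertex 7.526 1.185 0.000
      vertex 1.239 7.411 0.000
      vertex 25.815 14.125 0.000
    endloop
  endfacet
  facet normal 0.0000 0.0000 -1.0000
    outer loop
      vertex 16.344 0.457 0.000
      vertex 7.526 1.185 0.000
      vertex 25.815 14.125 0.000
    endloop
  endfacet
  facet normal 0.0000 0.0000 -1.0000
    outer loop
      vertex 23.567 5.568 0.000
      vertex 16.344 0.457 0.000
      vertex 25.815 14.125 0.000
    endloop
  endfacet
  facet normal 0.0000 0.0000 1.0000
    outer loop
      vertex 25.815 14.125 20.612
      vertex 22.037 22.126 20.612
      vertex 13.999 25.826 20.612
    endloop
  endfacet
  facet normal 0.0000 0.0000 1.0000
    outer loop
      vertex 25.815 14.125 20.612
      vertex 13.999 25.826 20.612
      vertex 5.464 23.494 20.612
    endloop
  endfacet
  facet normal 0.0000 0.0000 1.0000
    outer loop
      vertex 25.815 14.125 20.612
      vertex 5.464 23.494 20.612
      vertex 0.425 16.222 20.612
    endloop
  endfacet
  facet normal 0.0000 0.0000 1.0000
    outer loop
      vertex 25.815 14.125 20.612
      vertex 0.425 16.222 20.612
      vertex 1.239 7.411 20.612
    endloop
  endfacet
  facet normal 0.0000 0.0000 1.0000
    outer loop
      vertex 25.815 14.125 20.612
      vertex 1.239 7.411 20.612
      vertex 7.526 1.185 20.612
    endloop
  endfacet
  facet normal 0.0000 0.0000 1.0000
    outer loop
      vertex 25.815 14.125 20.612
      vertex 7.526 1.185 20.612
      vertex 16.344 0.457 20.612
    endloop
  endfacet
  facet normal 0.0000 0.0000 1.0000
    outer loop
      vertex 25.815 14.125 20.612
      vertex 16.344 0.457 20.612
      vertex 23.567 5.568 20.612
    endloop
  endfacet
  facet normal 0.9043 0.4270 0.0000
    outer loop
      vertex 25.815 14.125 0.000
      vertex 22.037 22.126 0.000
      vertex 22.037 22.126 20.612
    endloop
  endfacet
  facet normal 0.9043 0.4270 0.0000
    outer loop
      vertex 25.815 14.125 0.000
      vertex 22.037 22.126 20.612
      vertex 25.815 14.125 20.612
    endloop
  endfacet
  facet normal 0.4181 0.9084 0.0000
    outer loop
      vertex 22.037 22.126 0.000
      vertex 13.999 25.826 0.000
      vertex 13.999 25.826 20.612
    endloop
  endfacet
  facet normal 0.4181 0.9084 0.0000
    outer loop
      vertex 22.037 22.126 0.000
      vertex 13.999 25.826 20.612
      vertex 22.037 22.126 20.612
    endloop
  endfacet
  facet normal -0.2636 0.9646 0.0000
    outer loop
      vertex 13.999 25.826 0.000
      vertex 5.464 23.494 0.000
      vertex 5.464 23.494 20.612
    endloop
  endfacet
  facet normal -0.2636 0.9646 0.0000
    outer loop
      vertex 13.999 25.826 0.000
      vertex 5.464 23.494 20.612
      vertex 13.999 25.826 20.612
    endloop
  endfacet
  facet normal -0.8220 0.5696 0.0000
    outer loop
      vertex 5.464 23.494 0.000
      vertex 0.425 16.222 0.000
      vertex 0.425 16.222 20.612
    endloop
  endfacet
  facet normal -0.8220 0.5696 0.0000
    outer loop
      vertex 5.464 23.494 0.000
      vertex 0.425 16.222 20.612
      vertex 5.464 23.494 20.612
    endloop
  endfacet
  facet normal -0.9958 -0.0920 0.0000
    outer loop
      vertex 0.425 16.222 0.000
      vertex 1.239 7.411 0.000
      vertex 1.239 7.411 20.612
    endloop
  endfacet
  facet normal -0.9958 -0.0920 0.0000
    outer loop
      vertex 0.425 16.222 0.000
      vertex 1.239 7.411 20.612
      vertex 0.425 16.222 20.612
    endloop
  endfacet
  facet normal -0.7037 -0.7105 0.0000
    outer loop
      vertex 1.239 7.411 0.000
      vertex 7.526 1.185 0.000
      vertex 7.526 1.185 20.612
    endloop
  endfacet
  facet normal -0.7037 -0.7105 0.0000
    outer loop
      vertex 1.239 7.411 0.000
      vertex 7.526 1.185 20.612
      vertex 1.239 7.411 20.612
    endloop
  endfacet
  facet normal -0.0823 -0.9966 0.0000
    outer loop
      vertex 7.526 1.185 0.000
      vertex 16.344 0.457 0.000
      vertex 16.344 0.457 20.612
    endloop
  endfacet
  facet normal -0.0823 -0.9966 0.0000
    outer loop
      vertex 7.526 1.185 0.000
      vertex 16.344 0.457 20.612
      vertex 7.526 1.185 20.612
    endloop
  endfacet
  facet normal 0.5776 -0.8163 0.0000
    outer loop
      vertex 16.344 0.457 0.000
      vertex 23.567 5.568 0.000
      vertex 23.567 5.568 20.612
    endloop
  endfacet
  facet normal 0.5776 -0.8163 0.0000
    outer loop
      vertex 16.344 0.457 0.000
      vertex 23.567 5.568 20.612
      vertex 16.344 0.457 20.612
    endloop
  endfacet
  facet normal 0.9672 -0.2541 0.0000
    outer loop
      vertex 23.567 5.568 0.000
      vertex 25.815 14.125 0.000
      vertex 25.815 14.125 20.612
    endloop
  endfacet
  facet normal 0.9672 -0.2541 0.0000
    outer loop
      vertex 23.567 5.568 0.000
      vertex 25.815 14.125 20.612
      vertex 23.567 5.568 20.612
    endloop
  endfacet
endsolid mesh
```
; perimeter-only toolpath
G21 ; units = mm
G90 ; absolute positioning
G28 ; home
; layer 1
G0 Z3.435
G0 X25.815 Y14.125
G1 X22.037 Y22.126
G1 X13.999 Y25.826
G1 X5.464 Y23.494
G1 X0.425 Y16.222
G1 X1.239 Y7.411
G1 X7.526 Y1.185
G1 X16.344 Y0.457
G1 X23.567 Y5.568
G1 X25.815 Y14.125
; layer 2
G0 Z6.871
G0 X25.815 Y14.125
G1 X22.037 Y22.126
G1 X13.999 Y25.826
G1 X5.464 Y23.494
G1 X0.425 Y16.222
G1 X1.239 Y7.411
G1 X7.526 Y1.185
G1 X16.344 Y0.457
G1 X23.567 Y5.568
G1 X25.815 Y14.125
; layer 3
G0 Z10.306
G0 X25.815 Y14.125
G1 X22.037 Y22.126
G1 X13.999 Y25.826
G1 X5.464 Y23.494
G1 X0.425 Y16.222
G1 X1.239 Y7.411
G1 X7.526 Y1.185
G1 X16.344 Y0.457
G1 X23.567 Y5.568
G1 X25.815 Y14.125
; layer 4
G0 Z13.741
G0 X25.815 Y14.125
G1 X22.037 Y22.126
G1 X13.999 Y25.826
G1 X5.464 Y23.494
G1 X0.425 Y16.222
G1 X1.239 Y7.411
G1 X7.526 Y1.185
G1 X16.344 Y0.457
G1 X23.567 Y5.568
G1 X25.815 Y14.125
; layer 5
G0 Z17.177
G0 X25.815 Y14.125
G1 X22.037 Y22.126
G1 X13.999 Y25.826
G1 X5.464 Y23.494
G1 X0.425 Y16.222
G1 X1.239 Y7.411
G1 X7.526 Y1.185
G1 X16.344 Y0.457
G1 X23.567 Y5.568
G1 X25.815 Y14.125
; layer 6
G0 Z20.612
G0 X25.815 Y14.125
G1 X22.037 Y22.126
G1 X13.999 Y25.826
G1 X5.464 Y23.494
G1 X0.425 Y16.222
G1 X1.239 Y7.411
G1 X7.526 Y1.185
G1 X16.344 Y0.457
G1 X23.567 Y5.568
G1 X25.815 Y14.125
M2 ; end

The solid is a regular 9-sided prism (a cylinder approximated with 9 flat sides), circumscribed radius ≈ 12.9 mm, height ≈ 20.6 mm. Slicing at Δz = 3.435 mm — 6 equal slices spanning the solid's height, so layer i sits at z = i·h/6 — gives 6 non-empty perimeters. Each is a 9-segment closed polygon; G0 lifts to the layer z and rapids to the start vertex, then G1 traces the edges.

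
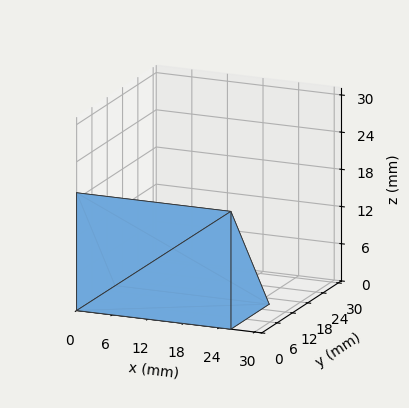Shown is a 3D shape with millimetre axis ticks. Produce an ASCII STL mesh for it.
Reading the render: the shape is a wedge (ramp): 26 × 15 mm base, rising to 19 mm along the y=0 edge and sloping linearly to z=0 at y=15 (dimensions read to the nearest mm from the axis ticks). For the STL, each face is triangulated and given an outward normal.

solid part
  facet normal 0.0000 0.0000 -1.0000
    outer loop
      vertex 26.00 15.00 0.00
      vertex 26.00 0.00 0.00
      vertex 0.00 0.00 0.00
    endloop
  endfacet
  facet normal 0.0000 0.0000 -1.0000
    outer loop
      vertex 0.00 15.00 0.00
      vertex 26.00 15.00 0.00
      vertex 0.00 0.00 0.00
    endloop
  endfacet
  facet normal 0.0000 -1.0000 0.0000
    outer loop
      vertex 0.00 0.00 0.00
      vertex 26.00 0.00 0.00
      vertex 26.00 0.00 19.00
    endloop
  endfacet
  facet normal 0.0000 -1.0000 0.0000
    outer loop
      vertex 0.00 0.00 0.00
      vertex 26.00 0.00 19.00
      vertex 0.00 0.00 19.00
    endloop
  endfacet
  facet normal 0.0000 0.7849 0.6196
    outer loop
      vertex 0.00 0.00 19.00
      vertex 26.00 0.00 19.00
      vertex 26.00 15.00 0.00
    endloop
  endfacet
  facet normal 0.0000 0.7849 0.6196
    outer loop
      vertex 0.00 0.00 19.00
      vertex 26.00 15.00 0.00
      vertex 0.00 15.00 0.00
    endloop
  endfacet
  facet normal -1.0000 0.0000 0.0000
    outer loop
      vertex 0.00 0.00 19.00
      vertex 0.00 15.00 0.00
      vertex 0.00 0.00 0.00
    endloop
  endfacet
  facet normal 1.0000 0.0000 0.0000
    outer loop
      vertex 26.00 0.00 0.00
      vertex 26.00 15.00 0.00
      vertex 26.00 0.00 19.00
    endloop
  endfacet
endsolid part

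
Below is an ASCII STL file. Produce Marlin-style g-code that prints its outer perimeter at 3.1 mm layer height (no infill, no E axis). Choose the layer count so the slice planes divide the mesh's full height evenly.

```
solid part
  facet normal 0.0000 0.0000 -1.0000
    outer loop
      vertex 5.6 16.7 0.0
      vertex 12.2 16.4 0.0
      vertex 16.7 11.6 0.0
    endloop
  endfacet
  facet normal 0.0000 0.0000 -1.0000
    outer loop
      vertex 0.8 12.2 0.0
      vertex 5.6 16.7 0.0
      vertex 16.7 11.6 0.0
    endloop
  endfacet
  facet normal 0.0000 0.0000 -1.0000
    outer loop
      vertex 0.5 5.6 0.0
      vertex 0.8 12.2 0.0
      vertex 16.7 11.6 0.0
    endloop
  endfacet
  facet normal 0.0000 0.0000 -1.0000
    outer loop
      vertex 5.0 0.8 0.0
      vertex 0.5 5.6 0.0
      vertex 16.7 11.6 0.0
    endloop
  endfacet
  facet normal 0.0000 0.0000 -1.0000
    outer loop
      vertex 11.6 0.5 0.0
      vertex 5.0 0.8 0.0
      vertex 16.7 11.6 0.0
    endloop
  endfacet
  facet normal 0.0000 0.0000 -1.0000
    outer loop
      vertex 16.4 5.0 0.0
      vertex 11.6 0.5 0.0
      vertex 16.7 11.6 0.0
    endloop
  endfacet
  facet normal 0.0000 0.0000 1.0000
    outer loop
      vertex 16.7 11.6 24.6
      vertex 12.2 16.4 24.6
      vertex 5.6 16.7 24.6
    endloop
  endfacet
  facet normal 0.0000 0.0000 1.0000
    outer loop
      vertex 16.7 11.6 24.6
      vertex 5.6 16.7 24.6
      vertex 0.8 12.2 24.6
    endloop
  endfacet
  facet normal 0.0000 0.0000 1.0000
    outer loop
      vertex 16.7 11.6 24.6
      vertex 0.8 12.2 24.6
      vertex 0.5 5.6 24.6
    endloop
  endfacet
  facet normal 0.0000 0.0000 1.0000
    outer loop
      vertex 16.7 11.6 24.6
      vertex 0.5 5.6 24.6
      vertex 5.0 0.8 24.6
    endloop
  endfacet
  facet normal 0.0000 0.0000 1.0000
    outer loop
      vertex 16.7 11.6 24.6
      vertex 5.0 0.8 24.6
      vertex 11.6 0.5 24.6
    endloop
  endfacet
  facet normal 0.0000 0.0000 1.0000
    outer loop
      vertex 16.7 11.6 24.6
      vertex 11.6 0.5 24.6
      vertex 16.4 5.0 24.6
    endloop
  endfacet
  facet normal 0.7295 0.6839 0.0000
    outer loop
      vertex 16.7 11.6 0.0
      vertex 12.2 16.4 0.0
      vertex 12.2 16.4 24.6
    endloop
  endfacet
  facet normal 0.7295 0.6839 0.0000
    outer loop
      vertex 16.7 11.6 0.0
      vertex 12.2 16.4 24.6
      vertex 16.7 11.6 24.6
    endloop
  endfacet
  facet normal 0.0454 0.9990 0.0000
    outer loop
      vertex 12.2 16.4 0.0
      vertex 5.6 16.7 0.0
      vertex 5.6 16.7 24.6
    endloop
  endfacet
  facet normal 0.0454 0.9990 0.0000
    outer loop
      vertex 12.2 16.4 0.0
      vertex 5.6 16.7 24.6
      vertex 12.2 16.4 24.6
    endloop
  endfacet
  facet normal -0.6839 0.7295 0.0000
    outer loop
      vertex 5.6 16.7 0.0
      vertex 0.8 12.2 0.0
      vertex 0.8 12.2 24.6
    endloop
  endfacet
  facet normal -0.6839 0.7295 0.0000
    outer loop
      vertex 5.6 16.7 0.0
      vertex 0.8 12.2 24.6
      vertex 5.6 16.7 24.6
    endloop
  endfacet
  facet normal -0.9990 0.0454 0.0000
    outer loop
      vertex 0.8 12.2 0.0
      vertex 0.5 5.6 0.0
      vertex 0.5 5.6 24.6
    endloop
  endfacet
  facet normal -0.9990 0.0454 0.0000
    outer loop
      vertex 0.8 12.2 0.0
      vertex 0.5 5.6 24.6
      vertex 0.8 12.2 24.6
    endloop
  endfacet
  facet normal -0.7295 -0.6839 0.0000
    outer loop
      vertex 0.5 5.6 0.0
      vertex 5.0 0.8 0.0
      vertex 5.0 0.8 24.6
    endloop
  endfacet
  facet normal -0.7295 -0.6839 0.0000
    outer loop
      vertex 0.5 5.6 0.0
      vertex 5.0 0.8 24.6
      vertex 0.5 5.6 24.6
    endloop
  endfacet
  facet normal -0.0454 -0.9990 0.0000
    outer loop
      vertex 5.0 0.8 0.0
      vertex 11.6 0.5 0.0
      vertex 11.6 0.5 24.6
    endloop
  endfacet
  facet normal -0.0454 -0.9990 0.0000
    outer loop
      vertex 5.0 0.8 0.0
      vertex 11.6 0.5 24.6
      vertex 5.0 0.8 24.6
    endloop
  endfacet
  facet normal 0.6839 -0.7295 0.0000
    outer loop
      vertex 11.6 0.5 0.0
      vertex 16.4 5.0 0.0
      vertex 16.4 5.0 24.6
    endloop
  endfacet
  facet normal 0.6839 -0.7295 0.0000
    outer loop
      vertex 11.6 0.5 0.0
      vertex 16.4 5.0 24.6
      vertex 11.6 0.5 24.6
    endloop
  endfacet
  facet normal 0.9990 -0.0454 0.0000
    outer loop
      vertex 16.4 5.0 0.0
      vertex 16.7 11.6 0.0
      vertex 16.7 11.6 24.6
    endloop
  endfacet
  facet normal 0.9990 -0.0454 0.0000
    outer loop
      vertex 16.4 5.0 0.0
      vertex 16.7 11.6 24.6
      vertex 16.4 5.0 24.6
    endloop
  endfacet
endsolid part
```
; perimeter-only toolpath
G21 ; units = mm
G90 ; absolute positioning
G28 ; home
; layer 1
G0 Z3.1
G0 X16.7 Y11.6
G1 X12.2 Y16.4
G1 X5.6 Y16.7
G1 X0.8 Y12.2
G1 X0.5 Y5.6
G1 X5.0 Y0.8
G1 X11.6 Y0.5
G1 X16.4 Y5.0
G1 X16.7 Y11.6
; layer 2
G0 Z6.2
G0 X16.7 Y11.6
G1 X12.2 Y16.4
G1 X5.6 Y16.7
G1 X0.8 Y12.2
G1 X0.5 Y5.6
G1 X5.0 Y0.8
G1 X11.6 Y0.5
G1 X16.4 Y5.0
G1 X16.7 Y11.6
; layer 3
G0 Z9.2
G0 X16.7 Y11.6
G1 X12.2 Y16.4
G1 X5.6 Y16.7
G1 X0.8 Y12.2
G1 X0.5 Y5.6
G1 X5.0 Y0.8
G1 X11.6 Y0.5
G1 X16.4 Y5.0
G1 X16.7 Y11.6
; layer 4
G0 Z12.3
G0 X16.7 Y11.6
G1 X12.2 Y16.4
G1 X5.6 Y16.7
G1 X0.8 Y12.2
G1 X0.5 Y5.6
G1 X5.0 Y0.8
G1 X11.6 Y0.5
G1 X16.4 Y5.0
G1 X16.7 Y11.6
; layer 5
G0 Z15.4
G0 X16.7 Y11.6
G1 X12.2 Y16.4
G1 X5.6 Y16.7
G1 X0.8 Y12.2
G1 X0.5 Y5.6
G1 X5.0 Y0.8
G1 X11.6 Y0.5
G1 X16.4 Y5.0
G1 X16.7 Y11.6
; layer 6
G0 Z18.5
G0 X16.7 Y11.6
G1 X12.2 Y16.4
G1 X5.6 Y16.7
G1 X0.8 Y12.2
G1 X0.5 Y5.6
G1 X5.0 Y0.8
G1 X11.6 Y0.5
G1 X16.4 Y5.0
G1 X16.7 Y11.6
; layer 7
G0 Z21.5
G0 X16.7 Y11.6
G1 X12.2 Y16.4
G1 X5.6 Y16.7
G1 X0.8 Y12.2
G1 X0.5 Y5.6
G1 X5.0 Y0.8
G1 X11.6 Y0.5
G1 X16.4 Y5.0
G1 X16.7 Y11.6
; layer 8
G0 Z24.6
G0 X16.7 Y11.6
G1 X12.2 Y16.4
G1 X5.6 Y16.7
G1 X0.8 Y12.2
G1 X0.5 Y5.6
G1 X5.0 Y0.8
G1 X11.6 Y0.5
G1 X16.4 Y5.0
G1 X16.7 Y11.6
M2 ; end

The solid is a regular 8-sided prism (a cylinder approximated with 8 flat sides), circumscribed radius ≈ 8.6 mm, height ≈ 24.6 mm. Slicing at Δz = 3.1 mm — 8 equal slices spanning the solid's height, so layer i sits at z = i·h/8 — gives 8 non-empty perimeters. Each is a 8-segment closed polygon; G0 lifts to the layer z and rapids to the start vertex, then G1 traces the edges.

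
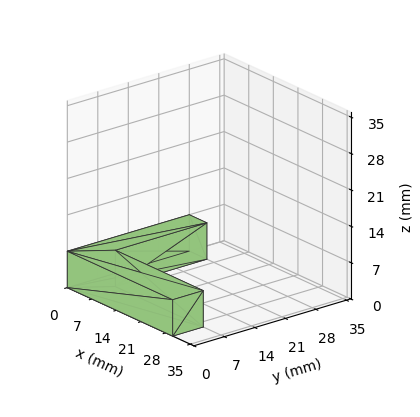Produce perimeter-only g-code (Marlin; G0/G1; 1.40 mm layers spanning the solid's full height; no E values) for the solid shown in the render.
Reading the render: the shape is an L-shaped prism: outer 30 × 28 mm, arm thicknesses ≈ 7 mm (horizontal) and 5 mm (vertical), extruded 7 mm in z (dimensions read to the nearest mm from the axis ticks). For the g-code, the solid's height is divided into equal slices at the stated Δz and each level perimeter traced with G1 moves after a G0 lift.

; perimeter-only toolpath
G21 ; units = mm
G90 ; absolute positioning
G28 ; home
; layer 1
G0 Z1.40
G0 X0.00 Y0.00
G1 X30.00 Y0.00
G1 X30.00 Y7.00
G1 X5.00 Y7.00
G1 X5.00 Y28.00
G1 X0.00 Y28.00
G1 X0.00 Y0.00
; layer 2
G0 Z2.80
G0 X0.00 Y0.00
G1 X30.00 Y0.00
G1 X30.00 Y7.00
G1 X5.00 Y7.00
G1 X5.00 Y28.00
G1 X0.00 Y28.00
G1 X0.00 Y0.00
; layer 3
G0 Z4.20
G0 X0.00 Y0.00
G1 X30.00 Y0.00
G1 X30.00 Y7.00
G1 X5.00 Y7.00
G1 X5.00 Y28.00
G1 X0.00 Y28.00
G1 X0.00 Y0.00
; layer 4
G0 Z5.60
G0 X0.00 Y0.00
G1 X30.00 Y0.00
G1 X30.00 Y7.00
G1 X5.00 Y7.00
G1 X5.00 Y28.00
G1 X0.00 Y28.00
G1 X0.00 Y0.00
; layer 5
G0 Z7.00
G0 X0.00 Y0.00
G1 X30.00 Y0.00
G1 X30.00 Y7.00
G1 X5.00 Y7.00
G1 X5.00 Y28.00
G1 X0.00 Y28.00
G1 X0.00 Y0.00
M2 ; end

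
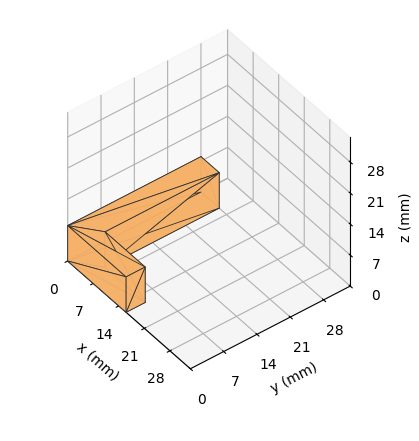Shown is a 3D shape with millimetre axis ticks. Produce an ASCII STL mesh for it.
Reading the render: the shape is an L-shaped prism: outer 16 × 28 mm, arm thicknesses ≈ 4 mm (horizontal) and 5 mm (vertical), extruded 8 mm in z (dimensions read to the nearest mm from the axis ticks). For the STL, each face is triangulated and given an outward normal.

solid part
  facet normal 0.0000 0.0000 -1.0000
    outer loop
      vertex 16.0 4.0 0.0
      vertex 16.0 0.0 0.0
      vertex 0.0 0.0 0.0
    endloop
  endfacet
  facet normal 0.0000 0.0000 -1.0000
    outer loop
      vertex 5.0 4.0 0.0
      vertex 16.0 4.0 0.0
      vertex 0.0 0.0 0.0
    endloop
  endfacet
  facet normal 0.0000 0.0000 -1.0000
    outer loop
      vertex 5.0 28.0 0.0
      vertex 5.0 4.0 0.0
      vertex 0.0 0.0 0.0
    endloop
  endfacet
  facet normal 0.0000 0.0000 -1.0000
    outer loop
      vertex 0.0 28.0 0.0
      vertex 5.0 28.0 0.0
      vertex 0.0 0.0 0.0
    endloop
  endfacet
  facet normal 0.0000 0.0000 1.0000
    outer loop
      vertex 0.0 0.0 8.0
      vertex 16.0 0.0 8.0
      vertex 16.0 4.0 8.0
    endloop
  endfacet
  facet normal 0.0000 0.0000 1.0000
    outer loop
      vertex 0.0 0.0 8.0
      vertex 16.0 4.0 8.0
      vertex 5.0 4.0 8.0
    endloop
  endfacet
  facet normal 0.0000 0.0000 1.0000
    outer loop
      vertex 0.0 0.0 8.0
      vertex 5.0 4.0 8.0
      vertex 5.0 28.0 8.0
    endloop
  endfacet
  facet normal 0.0000 0.0000 1.0000
    outer loop
      vertex 0.0 0.0 8.0
      vertex 5.0 28.0 8.0
      vertex 0.0 28.0 8.0
    endloop
  endfacet
  facet normal 0.0000 -1.0000 0.0000
    outer loop
      vertex 0.0 0.0 0.0
      vertex 16.0 0.0 0.0
      vertex 16.0 0.0 8.0
    endloop
  endfacet
  facet normal 0.0000 -1.0000 0.0000
    outer loop
      vertex 0.0 0.0 0.0
      vertex 16.0 0.0 8.0
      vertex 0.0 0.0 8.0
    endloop
  endfacet
  facet normal 1.0000 0.0000 0.0000
    outer loop
      vertex 16.0 0.0 0.0
      vertex 16.0 4.0 0.0
      vertex 16.0 4.0 8.0
    endloop
  endfacet
  facet normal 1.0000 0.0000 0.0000
    outer loop
      vertex 16.0 0.0 0.0
      vertex 16.0 4.0 8.0
      vertex 16.0 0.0 8.0
    endloop
  endfacet
  facet normal 0.0000 1.0000 0.0000
    outer loop
      vertex 16.0 4.0 0.0
      vertex 5.0 4.0 0.0
      vertex 5.0 4.0 8.0
    endloop
  endfacet
  facet normal 0.0000 1.0000 0.0000
    outer loop
      vertex 16.0 4.0 0.0
      vertex 5.0 4.0 8.0
      vertex 16.0 4.0 8.0
    endloop
  endfacet
  facet normal 1.0000 0.0000 0.0000
    outer loop
      vertex 5.0 4.0 0.0
      vertex 5.0 28.0 0.0
      vertex 5.0 28.0 8.0
    endloop
  endfacet
  facet normal 1.0000 0.0000 0.0000
    outer loop
      vertex 5.0 4.0 0.0
      vertex 5.0 28.0 8.0
      vertex 5.0 4.0 8.0
    endloop
  endfacet
  facet normal 0.0000 1.0000 0.0000
    outer loop
      vertex 5.0 28.0 0.0
      vertex 0.0 28.0 0.0
      vertex 0.0 28.0 8.0
    endloop
  endfacet
  facet normal 0.0000 1.0000 0.0000
    outer loop
      vertex 5.0 28.0 0.0
      vertex 0.0 28.0 8.0
      vertex 5.0 28.0 8.0
    endloop
  endfacet
  facet normal -1.0000 0.0000 0.0000
    outer loop
      vertex 0.0 28.0 0.0
      vertex 0.0 0.0 0.0
      vertex 0.0 0.0 8.0
    endloop
  endfacet
  facet normal -1.0000 0.0000 0.0000
    outer loop
      vertex 0.0 28.0 0.0
      vertex 0.0 0.0 8.0
      vertex 0.0 28.0 8.0
    endloop
  endfacet
endsolid part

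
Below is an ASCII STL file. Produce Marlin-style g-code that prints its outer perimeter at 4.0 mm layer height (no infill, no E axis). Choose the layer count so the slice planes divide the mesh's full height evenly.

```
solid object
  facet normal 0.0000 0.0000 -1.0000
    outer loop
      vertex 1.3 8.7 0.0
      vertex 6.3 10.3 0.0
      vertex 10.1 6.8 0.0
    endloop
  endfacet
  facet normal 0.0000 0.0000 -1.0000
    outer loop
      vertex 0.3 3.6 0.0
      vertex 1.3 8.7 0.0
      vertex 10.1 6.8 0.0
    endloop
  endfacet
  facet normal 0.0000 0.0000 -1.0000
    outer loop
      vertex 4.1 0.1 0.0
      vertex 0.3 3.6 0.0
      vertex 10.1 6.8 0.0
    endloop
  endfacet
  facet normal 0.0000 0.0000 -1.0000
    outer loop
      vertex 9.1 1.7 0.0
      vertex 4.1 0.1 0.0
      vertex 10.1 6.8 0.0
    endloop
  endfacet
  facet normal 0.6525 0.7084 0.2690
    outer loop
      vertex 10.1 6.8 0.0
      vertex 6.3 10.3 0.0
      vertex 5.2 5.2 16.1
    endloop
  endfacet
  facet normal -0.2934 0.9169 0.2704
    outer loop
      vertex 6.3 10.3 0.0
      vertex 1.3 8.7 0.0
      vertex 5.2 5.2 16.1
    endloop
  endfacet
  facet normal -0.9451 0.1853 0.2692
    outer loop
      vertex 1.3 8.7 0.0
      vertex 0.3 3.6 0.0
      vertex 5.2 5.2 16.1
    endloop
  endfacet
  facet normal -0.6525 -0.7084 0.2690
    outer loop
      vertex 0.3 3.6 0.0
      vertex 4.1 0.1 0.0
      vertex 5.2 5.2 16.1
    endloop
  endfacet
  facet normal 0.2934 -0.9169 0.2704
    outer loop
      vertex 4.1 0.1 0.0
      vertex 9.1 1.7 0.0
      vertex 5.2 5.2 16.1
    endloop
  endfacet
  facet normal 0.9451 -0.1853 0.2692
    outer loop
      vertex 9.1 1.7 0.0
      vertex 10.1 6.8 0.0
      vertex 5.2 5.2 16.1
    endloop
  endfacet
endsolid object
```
; perimeter-only toolpath
G21 ; units = mm
G90 ; absolute positioning
G28 ; home
; layer 1
G0 Z4.0
G0 X8.9 Y6.4
G1 X6.0 Y9.0
G1 X2.3 Y7.8
G1 X1.5 Y4.0
G1 X4.4 Y1.4
G1 X8.1 Y2.6
G1 X8.9 Y6.4
; layer 2
G0 Z8.1
G0 X7.7 Y6.0
G1 X5.8 Y7.8
G1 X3.2 Y6.9
G1 X2.8 Y4.4
G1 X4.7 Y2.6
G1 X7.2 Y3.5
G1 X7.7 Y6.0
; layer 3
G0 Z12.1
G0 X6.4 Y5.6
G1 X5.5 Y6.5
G1 X4.2 Y6.1
G1 X4.0 Y4.8
G1 X4.9 Y3.9
G1 X6.2 Y4.3
G1 X6.4 Y5.6
M2 ; end

The solid is a regular 6-sided pyramid, base circumscribed radius ≈ 5.2 mm, apex at z ≈ 16.1 mm. Slicing at Δz = 4.0 mm — 4 equal slices spanning the solid's height, so layer i sits at z = i·h/4 — gives 3 non-empty perimeters. Each is a 6-segment closed polygon; G0 lifts to the layer z and rapids to the start vertex, then G1 traces the edges. The cross-section shrinks linearly with z (the slice at the apex is degenerate and omitted).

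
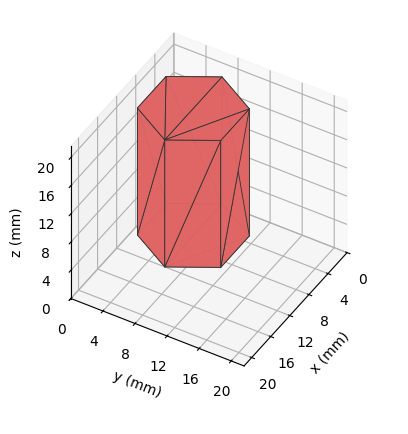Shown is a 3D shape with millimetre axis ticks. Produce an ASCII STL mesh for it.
Reading the render: the shape is a regular 6-sided prism (a cylinder approximated with 6 flat sides), circumscribed radius ≈ 6 mm, height ≈ 18 mm (dimensions read to the nearest mm from the axis ticks). For the STL, each face is triangulated and given an outward normal.

solid part
  facet normal 0.0000 0.0000 -1.0000
    outer loop
      vertex 3.000 11.196 0.000
      vertex 9.000 11.196 0.000
      vertex 12.000 6.000 0.000
    endloop
  endfacet
  facet normal 0.0000 0.0000 -1.0000
    outer loop
      vertex 0.000 6.000 0.000
      vertex 3.000 11.196 0.000
      vertex 12.000 6.000 0.000
    endloop
  endfacet
  facet normal 0.0000 0.0000 -1.0000
    outer loop
      vertex 3.000 0.804 0.000
      vertex 0.000 6.000 0.000
      vertex 12.000 6.000 0.000
    endloop
  endfacet
  facet normal 0.0000 0.0000 -1.0000
    outer loop
      vertex 9.000 0.804 0.000
      vertex 3.000 0.804 0.000
      vertex 12.000 6.000 0.000
    endloop
  endfacet
  facet normal 0.0000 0.0000 1.0000
    outer loop
      vertex 12.000 6.000 18.000
      vertex 9.000 11.196 18.000
      vertex 3.000 11.196 18.000
    endloop
  endfacet
  facet normal 0.0000 0.0000 1.0000
    outer loop
      vertex 12.000 6.000 18.000
      vertex 3.000 11.196 18.000
      vertex 0.000 6.000 18.000
    endloop
  endfacet
  facet normal 0.0000 0.0000 1.0000
    outer loop
      vertex 12.000 6.000 18.000
      vertex 0.000 6.000 18.000
      vertex 3.000 0.804 18.000
    endloop
  endfacet
  facet normal 0.0000 0.0000 1.0000
    outer loop
      vertex 12.000 6.000 18.000
      vertex 3.000 0.804 18.000
      vertex 9.000 0.804 18.000
    endloop
  endfacet
  facet normal 0.8660 0.5000 0.0000
    outer loop
      vertex 12.000 6.000 0.000
      vertex 9.000 11.196 0.000
      vertex 9.000 11.196 18.000
    endloop
  endfacet
  facet normal 0.8660 0.5000 0.0000
    outer loop
      vertex 12.000 6.000 0.000
      vertex 9.000 11.196 18.000
      vertex 12.000 6.000 18.000
    endloop
  endfacet
  facet normal 0.0000 1.0000 0.0000
    outer loop
      vertex 9.000 11.196 0.000
      vertex 3.000 11.196 0.000
      vertex 3.000 11.196 18.000
    endloop
  endfacet
  facet normal 0.0000 1.0000 0.0000
    outer loop
      vertex 9.000 11.196 0.000
      vertex 3.000 11.196 18.000
      vertex 9.000 11.196 18.000
    endloop
  endfacet
  facet normal -0.8660 0.5000 0.0000
    outer loop
      vertex 3.000 11.196 0.000
      vertex 0.000 6.000 0.000
      vertex 0.000 6.000 18.000
    endloop
  endfacet
  facet normal -0.8660 0.5000 0.0000
    outer loop
      vertex 3.000 11.196 0.000
      vertex 0.000 6.000 18.000
      vertex 3.000 11.196 18.000
    endloop
  endfacet
  facet normal -0.8660 -0.5000 0.0000
    outer loop
      vertex 0.000 6.000 0.000
      vertex 3.000 0.804 0.000
      vertex 3.000 0.804 18.000
    endloop
  endfacet
  facet normal -0.8660 -0.5000 0.0000
    outer loop
      vertex 0.000 6.000 0.000
      vertex 3.000 0.804 18.000
      vertex 0.000 6.000 18.000
    endloop
  endfacet
  facet normal 0.0000 -1.0000 0.0000
    outer loop
      vertex 3.000 0.804 0.000
      vertex 9.000 0.804 0.000
      vertex 9.000 0.804 18.000
    endloop
  endfacet
  facet normal 0.0000 -1.0000 0.0000
    outer loop
      vertex 3.000 0.804 0.000
      vertex 9.000 0.804 18.000
      vertex 3.000 0.804 18.000
    endloop
  endfacet
  facet normal 0.8660 -0.5000 0.0000
    outer loop
      vertex 9.000 0.804 0.000
      vertex 12.000 6.000 0.000
      vertex 12.000 6.000 18.000
    endloop
  endfacet
  facet normal 0.8660 -0.5000 0.0000
    outer loop
      vertex 9.000 0.804 0.000
      vertex 12.000 6.000 18.000
      vertex 9.000 0.804 18.000
    endloop
  endfacet
endsolid part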